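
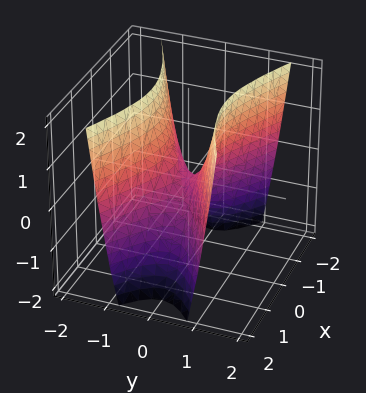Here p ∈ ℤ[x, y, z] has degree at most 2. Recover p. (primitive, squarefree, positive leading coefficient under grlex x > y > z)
x^2 - 3*y^2 + z

1. Degree: a hyperbolic paraboloid; a quadric, so deg p = 2.
2. Symmetries: it's symmetric under y → −y, forcing even powers of y; the x ↦ −x reflection is a symmetry, so x appears only in even powers.
3. Observable constraints: one x-axis crossing is at x = 0; it meets the y-axis at y = 0 (among the integer gridlines); it meets the z-axis at z = 0 (among the integer gridlines).
4. The integer polynomial consistent with all of this is the stated p.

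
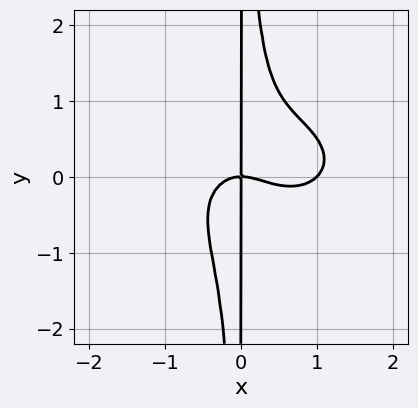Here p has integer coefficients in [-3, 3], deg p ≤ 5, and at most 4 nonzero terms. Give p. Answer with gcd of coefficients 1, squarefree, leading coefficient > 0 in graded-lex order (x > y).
(a) deg p = 4.
(b) Checking where it meets the axes: every point of the y-axis in the box is on the curve; among the integer gridlines, it crosses the x-axis at x ∈ {0, 1}.
(c) Together with the visible shape, these determine p as stated.

x^4 + 2*x^2*y^2 - x^3 - x*y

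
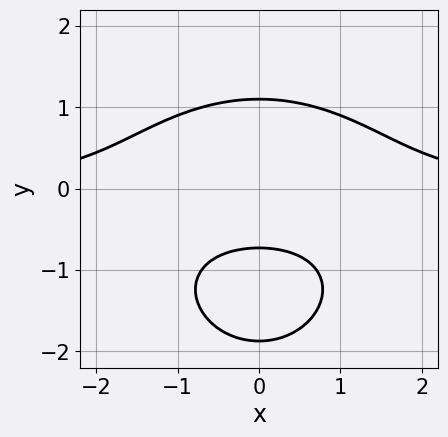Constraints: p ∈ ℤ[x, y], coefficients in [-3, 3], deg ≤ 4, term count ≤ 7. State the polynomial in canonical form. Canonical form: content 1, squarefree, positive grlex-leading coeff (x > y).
2*x^2*y + 2*y^3 + 3*y^2 - 3*y - 3

The degree is 3 — no degree-2 curve has this shape.
Symmetries: the x ↦ −x reflection is a symmetry, so x appears only in even powers.
Checking where it meets the axes: it misses every integer gridline on the x-axis.
These observations pin down the coefficients.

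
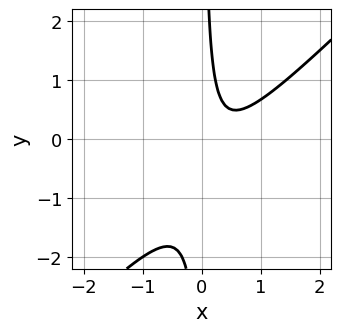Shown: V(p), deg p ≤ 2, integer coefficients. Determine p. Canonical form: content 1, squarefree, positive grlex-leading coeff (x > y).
3*x^2 - 3*x*y - 2*x + 1

(a) Degree: a generic line meets the curve in up to 2 points, so deg p = 2.
(b) Checking where it meets the axes: no y-intercept at any integer in the box; it misses every integer gridline on the x-axis.
(c) Assembling these constraints gives the stated polynomial.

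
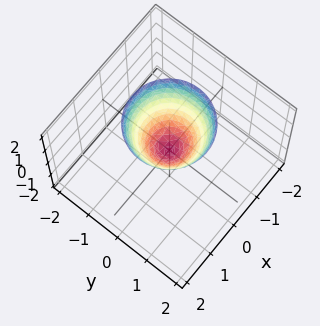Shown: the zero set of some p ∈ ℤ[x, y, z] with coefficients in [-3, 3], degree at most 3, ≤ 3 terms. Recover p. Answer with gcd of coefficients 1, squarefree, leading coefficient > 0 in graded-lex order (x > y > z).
3*x^2 + 3*y^2 - 2*z

First, the degree is 2 — a paraboloid; a quadric.
Then, symmetry: the z-axis is an axis of rotation, so x and y enter only as x² + y².
Then, from the axis intercepts and sections: a circular section at z = 2 has radius between 1 and 2; it crosses the x-axis at the gridline x = 0; it crosses the y-axis at the gridline y = 0.
Finally, assembling these constraints gives the stated polynomial.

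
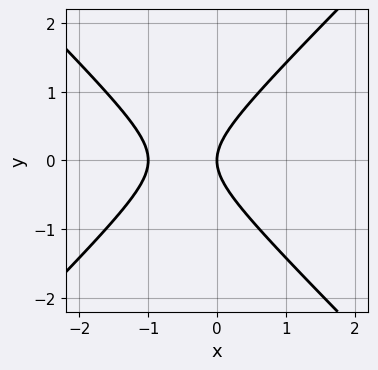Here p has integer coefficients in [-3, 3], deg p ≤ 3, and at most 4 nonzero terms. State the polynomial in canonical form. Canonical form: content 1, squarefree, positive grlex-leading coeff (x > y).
First, the degree is 2 — the shape is more complex than any degree-1 curve.
Next, symmetries: the y ↦ −y reflection is a symmetry, so y appears only in even powers.
Next, from the axis intercepts and sections: one y-axis crossing is at y = 0; among the integer gridlines, it crosses the x-axis at x ∈ {-1, 0}.
Finally, matching integer coefficients to the picture gives p.

x^2 - y^2 + x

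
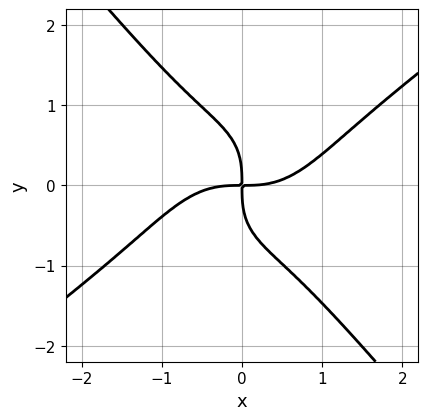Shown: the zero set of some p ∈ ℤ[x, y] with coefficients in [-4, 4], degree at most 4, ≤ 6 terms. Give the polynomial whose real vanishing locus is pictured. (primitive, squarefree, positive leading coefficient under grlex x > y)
(a) The degree is 4 — a generic line meets the curve in up to 4 points.
(b) Reading off the gridlines: one y-axis crossing is at y = 0; it crosses the x-axis at the gridline x = 0.
(c) Fitting integer coefficients to these (and the overall shape) gives p.

2*x^4 - 2*x^3*y - 2*y^4 - 3*x*y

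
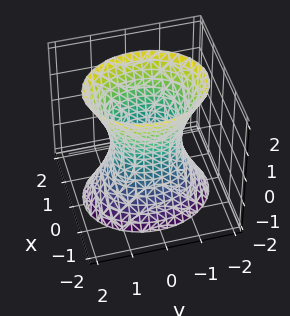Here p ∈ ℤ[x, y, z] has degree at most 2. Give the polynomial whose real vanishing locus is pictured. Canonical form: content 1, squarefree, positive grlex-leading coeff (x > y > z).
1. Degree: an hourglass — one-sheet hyperboloid; a quadric, so deg p = 2.
2. Symmetries: the z ↦ −z reflection is a symmetry, so z appears only in even powers; it's symmetric under x → −x, forcing even powers of x; mirror symmetry y ↦ −y ⇒ only even powers of y.
3. Observable constraints: no z-intercept at any integer in the box; among the integer gridlines, it crosses the y-axis at y ∈ {-1, 1}.
4. Solving for integer coefficients yields p as stated.

3*x^2 + 2*y^2 - z^2 - 2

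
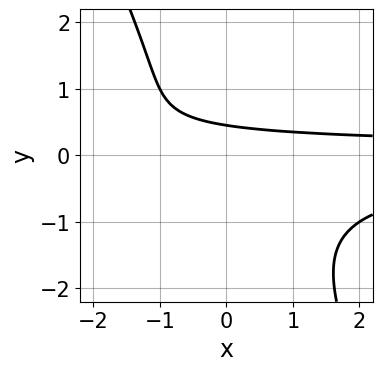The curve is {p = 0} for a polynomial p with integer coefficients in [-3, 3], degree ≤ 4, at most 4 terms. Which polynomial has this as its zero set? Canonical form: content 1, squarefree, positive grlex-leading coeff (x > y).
2*x*y^2 + y^3 + 2*y - 1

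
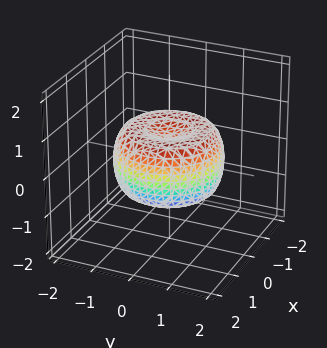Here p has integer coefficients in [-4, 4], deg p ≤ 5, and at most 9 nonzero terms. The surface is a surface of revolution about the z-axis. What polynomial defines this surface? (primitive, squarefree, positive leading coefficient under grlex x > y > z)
The degree is 4 — the shape is more complex than any degree-3 surface.
Symmetries: rotational symmetry about the z-axis ⇒ p depends on x, y only through x² + y².
Reading off the gridlines: a circular section at z = 0 has radius between 1 and 2.
Assembling these constraints gives the stated polynomial.

2*x^4 + 4*x^2*y^2 + 2*y^4 - 3*x^2 - 3*y^2 + 3*z^2 - 1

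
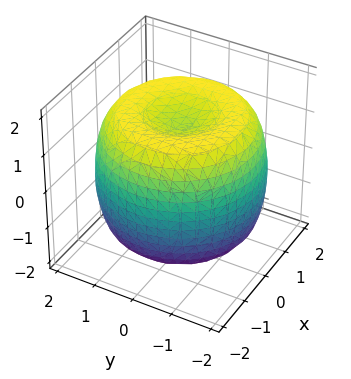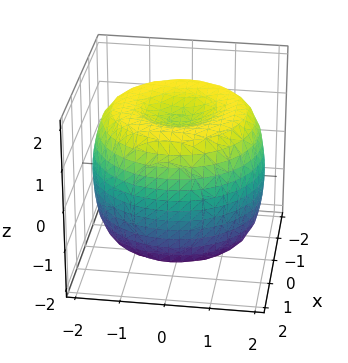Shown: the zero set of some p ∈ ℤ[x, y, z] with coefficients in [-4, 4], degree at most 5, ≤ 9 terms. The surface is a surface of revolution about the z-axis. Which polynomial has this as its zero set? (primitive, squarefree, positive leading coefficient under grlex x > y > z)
x^4 + 2*x^2*y^2 + y^4 - 3*x^2 - 3*y^2 + 2*z^2 - 3

First, deg p = 4.
Then, symmetries: rotational symmetry about the z-axis ⇒ p depends on x, y only through x² + y².
Next, observable constraints: a circular section at z = -1 has radius between 1 and 2.
Finally, putting this together gives p.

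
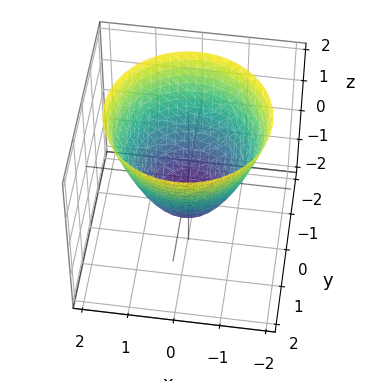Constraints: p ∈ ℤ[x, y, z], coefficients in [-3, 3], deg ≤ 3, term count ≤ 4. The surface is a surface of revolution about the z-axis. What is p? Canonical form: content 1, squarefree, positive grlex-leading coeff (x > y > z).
1. Degree: the shape is more complex than any degree-1 surface, so deg p = 2.
2. Symmetries: rotational symmetry about the z-axis ⇒ p depends on x, y only through x² + y².
3. Observable constraints: among the integer gridlines, it crosses the y-axis at y ∈ {-1, 1}; the x-axis gridline crossings are at x ∈ {-1, 1}; it meets the z-axis at z = -1 (among the integer gridlines).
4. These observations pin down the coefficients.

x^2 + y^2 - z - 1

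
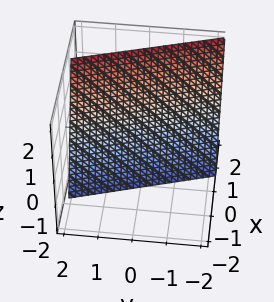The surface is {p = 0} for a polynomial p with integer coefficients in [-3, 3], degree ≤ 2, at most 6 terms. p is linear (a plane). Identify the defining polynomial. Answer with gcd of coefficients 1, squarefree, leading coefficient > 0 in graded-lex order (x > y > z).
First, deg p = 1. The surface is flat (a plane).
Next, from the visible intercepts: one z-axis crossing is at z = -2; it crosses the y-axis at the gridline y = 2.
Finally, assembling these constraints gives the stated polynomial.

3*x + y - z - 2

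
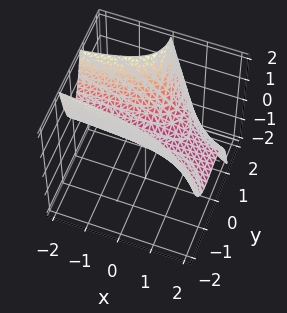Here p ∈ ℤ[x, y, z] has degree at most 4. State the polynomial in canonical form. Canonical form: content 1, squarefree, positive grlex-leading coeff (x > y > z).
2*x*y^2 + y^3 - 3*y^2 + 2*z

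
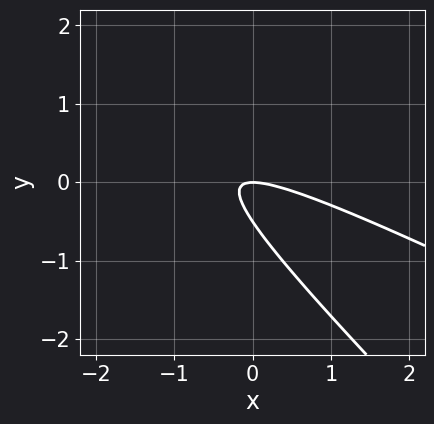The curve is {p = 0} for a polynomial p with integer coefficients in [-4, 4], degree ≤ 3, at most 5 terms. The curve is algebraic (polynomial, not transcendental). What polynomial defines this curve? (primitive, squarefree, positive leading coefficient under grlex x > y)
1. Degree: a generic line meets the curve in up to 2 points, so deg p = 2.
2. From the visible intercepts: it meets the x-axis at x = 0 (among the integer gridlines); it meets the y-axis at y = 0 (among the integer gridlines).
3. Solving for integer coefficients yields p as stated.

x^2 + 3*x*y + 2*y^2 + y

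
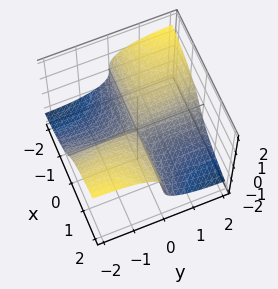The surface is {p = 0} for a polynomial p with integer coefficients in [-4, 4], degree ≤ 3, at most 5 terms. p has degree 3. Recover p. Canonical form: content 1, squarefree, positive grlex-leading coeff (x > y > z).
(a) The degree is 3 — no degree-2 surface has this shape.
(b) From the visible intercepts: every point of the y-axis in the box is on the surface; it meets the z-axis at z = 0 (among the integer gridlines).
(c) Fitting integer coefficients to these (and the overall shape) gives p. Check: (-2, 0, 0) on the x-axis lies on the surface, and p(-2, 0, 0) = 0. ✓

y^2*z + 3*z^3 + 3*x*y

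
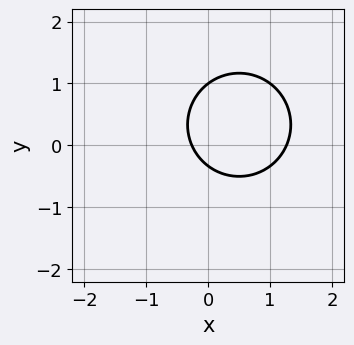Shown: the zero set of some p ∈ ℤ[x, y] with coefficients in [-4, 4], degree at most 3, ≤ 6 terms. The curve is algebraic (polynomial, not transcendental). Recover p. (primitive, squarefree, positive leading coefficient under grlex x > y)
First, the degree is 2 — a generic line meets the curve in up to 2 points.
Then, against the integer gridlines: it meets the y-axis at y = 1 (among the integer gridlines).
Finally, putting this together gives p.

3*x^2 + 3*y^2 - 3*x - 2*y - 1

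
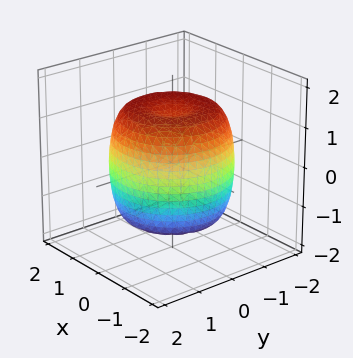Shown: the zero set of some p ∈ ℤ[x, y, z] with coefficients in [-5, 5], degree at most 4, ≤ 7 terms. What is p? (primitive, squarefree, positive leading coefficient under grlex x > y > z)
2*x^4 + 4*x^2*y^2 + 2*y^4 - 3*x^2 - 3*y^2 + 2*z^2 - 3

Degree: a generic line meets the surface in up to 4 points, so deg p = 4.
Symmetries: every cross-section ⟂ z is a circle, so x, y appear only via x² + y².
From the visible intercepts: a circular section at z = -1 has radius between 1 and 2.
Putting this together gives p.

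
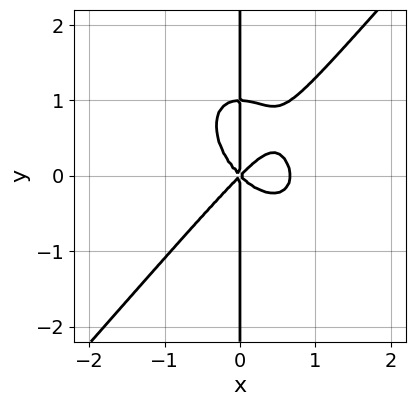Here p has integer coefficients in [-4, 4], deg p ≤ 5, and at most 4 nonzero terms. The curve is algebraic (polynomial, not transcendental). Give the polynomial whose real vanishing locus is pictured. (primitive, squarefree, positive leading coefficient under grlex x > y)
1. deg p = 4. The shape is more complex than any degree-3 curve.
2. From the axis intercepts and sections: it meets the x-axis at x = 0 (among the integer gridlines); the visible y-axis segment lies entirely on the curve.
3. Together with the visible shape, these determine p as stated.

3*x^4 - 2*x*y^3 - 2*x^3 + 2*x*y^2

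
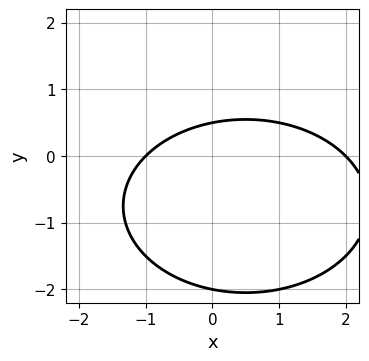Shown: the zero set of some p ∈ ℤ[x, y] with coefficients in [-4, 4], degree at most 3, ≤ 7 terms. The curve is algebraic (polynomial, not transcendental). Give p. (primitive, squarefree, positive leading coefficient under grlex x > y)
x^2 + 2*y^2 - x + 3*y - 2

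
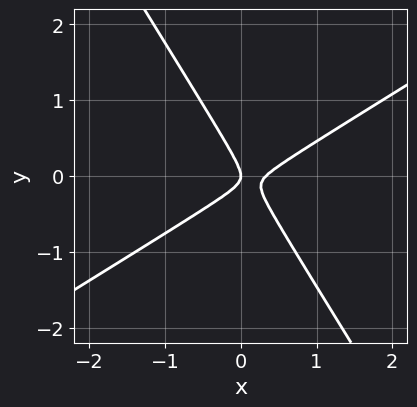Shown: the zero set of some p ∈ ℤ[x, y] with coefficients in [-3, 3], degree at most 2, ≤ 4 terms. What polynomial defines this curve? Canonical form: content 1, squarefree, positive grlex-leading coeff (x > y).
deg p = 2. No degree-1 curve has this shape.
Reading off the gridlines: it meets the y-axis at y = 0 (among the integer gridlines); it crosses the x-axis at the gridline x = 0.
Putting this together gives p.

3*x^2 - 3*x*y - 3*y^2 - x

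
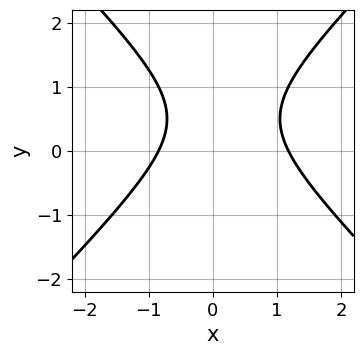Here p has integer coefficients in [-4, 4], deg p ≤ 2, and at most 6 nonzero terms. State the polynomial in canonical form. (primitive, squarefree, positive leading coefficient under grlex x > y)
First, the degree is 2 — a generic line meets the curve in up to 2 points.
Then, from the visible intercepts: it misses every integer gridline on the y-axis.
Finally, fitting integer coefficients to these (and the overall shape) gives p.

3*x^2 - 3*y^2 - x + 3*y - 3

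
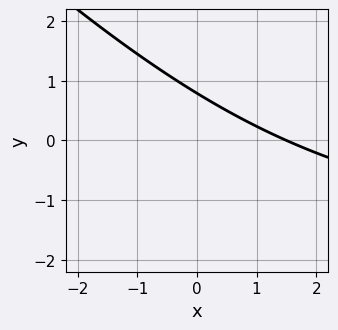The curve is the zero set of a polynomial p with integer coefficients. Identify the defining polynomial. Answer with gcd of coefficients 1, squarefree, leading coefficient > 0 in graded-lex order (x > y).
1. deg p = 2.
2. Matching integer coefficients to the picture gives p.

x*y + y^2 + 2*x + 3*y - 3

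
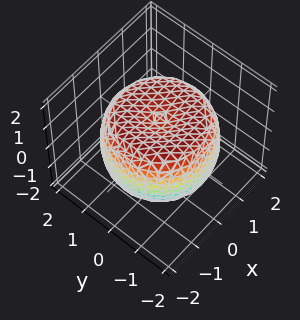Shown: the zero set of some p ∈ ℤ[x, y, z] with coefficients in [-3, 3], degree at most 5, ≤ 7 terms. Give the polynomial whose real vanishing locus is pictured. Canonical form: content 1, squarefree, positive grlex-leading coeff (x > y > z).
x^4 + 2*x^2*y^2 + y^4 - 2*x^2 - 2*y^2 + 2*z^2 - 2

(a) deg p = 4. A generic line meets the surface in up to 4 points.
(b) By symmetry, every cross-section ⟂ z is a circle, so x, y appear only via x² + y².
(c) Against the integer gridlines: among the integer gridlines, it crosses the z-axis at z ∈ {-1, 1}; a circular section at z = 0 has radius between 1 and 2.
(d) Solving for integer coefficients yields p as stated.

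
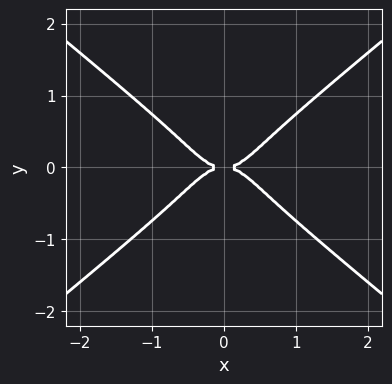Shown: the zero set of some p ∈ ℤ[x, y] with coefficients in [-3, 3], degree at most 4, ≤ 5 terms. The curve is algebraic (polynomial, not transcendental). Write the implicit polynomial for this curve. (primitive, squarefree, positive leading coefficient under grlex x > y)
Degree: a generic line meets the curve in up to 4 points, so deg p = 4.
Symmetries: mirror symmetry y ↦ −y ⇒ only even powers of y; the x ↦ −x reflection is a symmetry, so x appears only in even powers.
Against the integer gridlines: it crosses the y-axis at the gridline y = 0; it meets the x-axis at x = 0 (among the integer gridlines).
The integer polynomial consistent with all of this is the stated p.

2*x^4 - x^2*y^2 - 3*y^4 - y^2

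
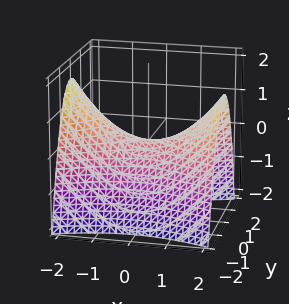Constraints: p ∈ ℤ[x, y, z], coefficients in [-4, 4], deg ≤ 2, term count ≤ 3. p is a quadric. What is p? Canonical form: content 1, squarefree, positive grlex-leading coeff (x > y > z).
1. The degree is 2 — a saddle surface; a quadric.
2. Symmetries: it's symmetric under y → −y, forcing even powers of y; mirror symmetry x ↦ −x ⇒ only even powers of x.
3. Checking where it meets the axes: it crosses the y-axis at the gridline y = 0; it crosses the z-axis at the gridline z = 0; one x-axis crossing is at x = 0.
4. Matching integer coefficients to the picture gives p.

x^2 - 3*y^2 - 3*z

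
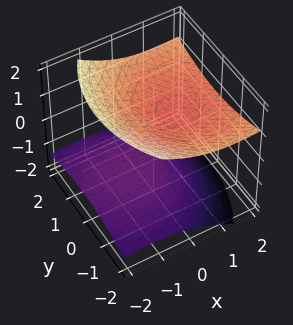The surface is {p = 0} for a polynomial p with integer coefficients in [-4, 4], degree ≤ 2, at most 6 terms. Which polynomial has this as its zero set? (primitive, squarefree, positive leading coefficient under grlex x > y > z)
x^2 - 2*x*z + y^2 - 3*z^2 + 2

First, I count 2 distinct pieces.
Next, the degree is 2 — a generic line meets the surface in up to 2 points.
Next, against the integer gridlines: the surface avoids every integer y-axis point in the box; it misses every integer gridline on the x-axis.
Finally, solving for integer coefficients yields p as stated.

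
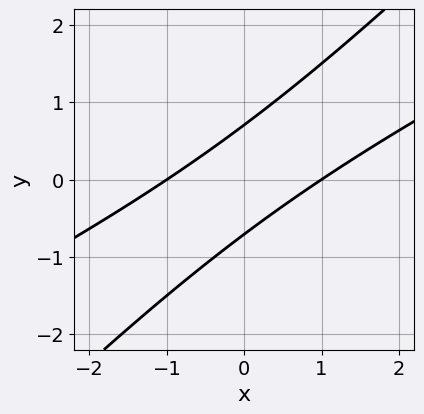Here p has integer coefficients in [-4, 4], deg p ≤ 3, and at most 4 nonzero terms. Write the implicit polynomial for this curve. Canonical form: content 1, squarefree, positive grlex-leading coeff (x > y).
x^2 - 3*x*y + 2*y^2 - 1

1. deg p = 2. The shape is more complex than any degree-1 curve.
2. From the visible intercepts: the x-axis gridline crossings are at x ∈ {-1, 1}.
3. These observations pin down the coefficients.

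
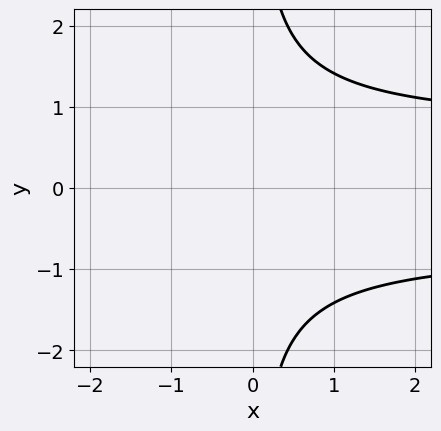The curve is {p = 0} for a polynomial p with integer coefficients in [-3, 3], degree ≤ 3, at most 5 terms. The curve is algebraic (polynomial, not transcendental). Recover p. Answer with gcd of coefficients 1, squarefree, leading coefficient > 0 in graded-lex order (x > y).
1. Degree: no degree-2 curve has this shape, so deg p = 3.
2. Symmetries: the y ↦ −y reflection is a symmetry, so y appears only in even powers.
3. Against the integer gridlines: no y-intercept at any integer in the box; the curve avoids every integer x-axis point in the box.
4. Putting this together gives p.

2*x*y^2 - x - 3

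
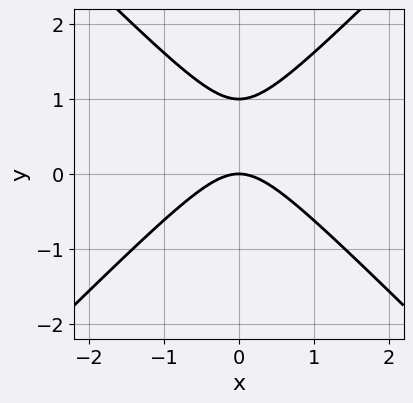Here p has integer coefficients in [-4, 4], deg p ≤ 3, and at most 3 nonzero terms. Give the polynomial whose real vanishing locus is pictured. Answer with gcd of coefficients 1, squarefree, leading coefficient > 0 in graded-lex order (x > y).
1. Degree: the shape is more complex than any degree-1 curve, so deg p = 2.
2. Symmetries: the x ↦ −x reflection is a symmetry, so x appears only in even powers.
3. From the axis intercepts and sections: it crosses the x-axis at the gridline x = 0; the y-axis gridline crossings are at y ∈ {0, 1}.
4. Solving for integer coefficients yields p as stated.

x^2 - y^2 + y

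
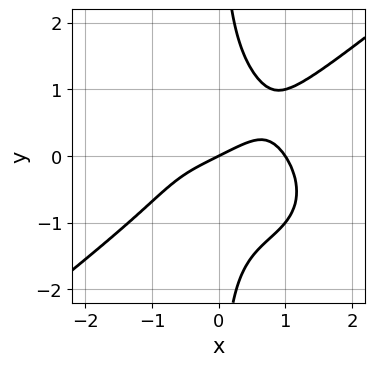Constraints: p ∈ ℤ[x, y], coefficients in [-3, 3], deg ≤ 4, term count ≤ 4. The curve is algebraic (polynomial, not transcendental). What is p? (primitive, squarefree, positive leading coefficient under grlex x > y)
First, the degree is 4 — the shape is more complex than any degree-3 curve.
Then, checking where it meets the axes: among the integer gridlines, it crosses the x-axis at x ∈ {0, 1}; it crosses the y-axis at the gridline y = 0.
Finally, putting this together gives p.

x^4 - 2*x*y^3 - x + 2*y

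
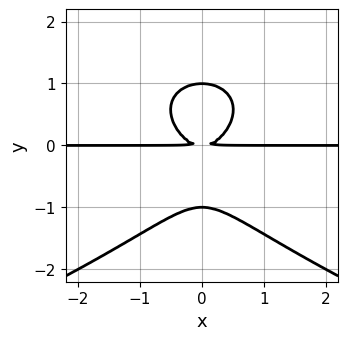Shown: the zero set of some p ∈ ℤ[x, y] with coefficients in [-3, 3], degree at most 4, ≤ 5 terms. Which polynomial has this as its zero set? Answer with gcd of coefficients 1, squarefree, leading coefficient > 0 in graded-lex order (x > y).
(a) Degree: a generic line meets the curve in up to 4 points, so deg p = 4.
(b) Symmetries: mirror symmetry x ↦ −x ⇒ only even powers of x.
(c) From the axis intercepts and sections: every point of the x-axis in the box is on the curve; among the integer gridlines, it crosses the y-axis at y ∈ {-1, 1}.
(d) The integer polynomial consistent with all of this is the stated p.

2*y^4 + 3*x^2*y - 2*y^2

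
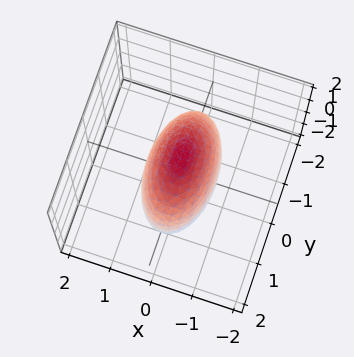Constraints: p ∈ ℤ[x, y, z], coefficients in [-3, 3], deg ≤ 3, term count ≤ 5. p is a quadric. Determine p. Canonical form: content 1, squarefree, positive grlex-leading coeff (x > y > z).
3*x^2 + y^2 + z^2 - 2

(a) Degree: a closed, bounded, convex surface; a quadric, so deg p = 2.
(b) Symmetries: the y ↦ −y reflection is a symmetry, so y appears only in even powers; it's symmetric under x → −x, forcing even powers of x; the z ↦ −z reflection is a symmetry, so z appears only in even powers.
(c) Together with the visible shape, these determine p as stated.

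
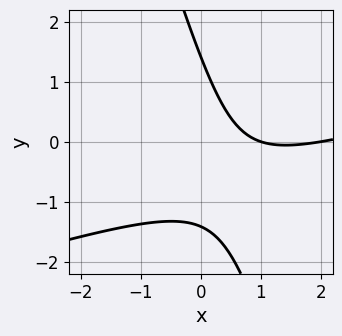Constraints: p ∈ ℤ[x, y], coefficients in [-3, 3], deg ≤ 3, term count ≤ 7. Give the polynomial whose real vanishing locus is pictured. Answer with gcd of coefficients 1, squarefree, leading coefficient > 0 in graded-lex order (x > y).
First, degree: the shape is more complex than any degree-1 curve, so deg p = 2.
Then, against the integer gridlines: among the integer gridlines, it crosses the x-axis at x ∈ {1, 2}.
Finally, these observations pin down the coefficients.

x^2 - 3*x*y - y^2 - 3*x + 2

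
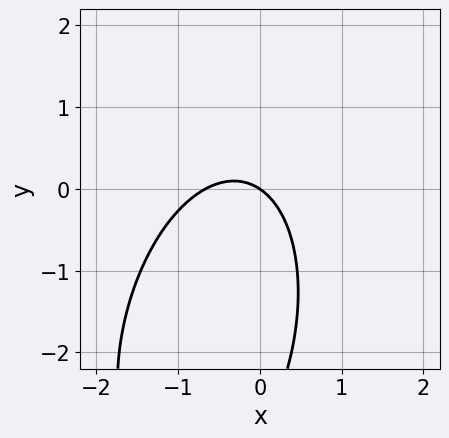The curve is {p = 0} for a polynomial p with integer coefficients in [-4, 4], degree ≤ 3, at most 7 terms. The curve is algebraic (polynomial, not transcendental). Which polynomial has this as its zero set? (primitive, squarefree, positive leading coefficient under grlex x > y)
3*x^2 - x*y + y^2 + 2*x + 3*y

1. The degree is 2 — the shape is more complex than any degree-1 curve.
2. Against the integer gridlines: it meets the y-axis at y = 0 (among the integer gridlines); it meets the x-axis at x = 0 (among the integer gridlines).
3. Matching integer coefficients to the picture gives p.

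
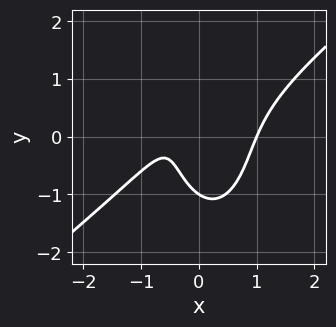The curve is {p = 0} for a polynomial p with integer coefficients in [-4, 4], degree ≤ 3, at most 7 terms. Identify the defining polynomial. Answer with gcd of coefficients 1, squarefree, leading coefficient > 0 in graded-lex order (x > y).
(a) The degree is 3 — the shape is more complex than any degree-2 curve.
(b) Checking where it meets the axes: it meets the x-axis at x = 1 (among the integer gridlines); it crosses the y-axis at the gridline y = -1.
(c) Fitting integer coefficients to these (and the overall shape) gives p.

3*x^3 - 3*x^2*y - y^3 - 2*x - 1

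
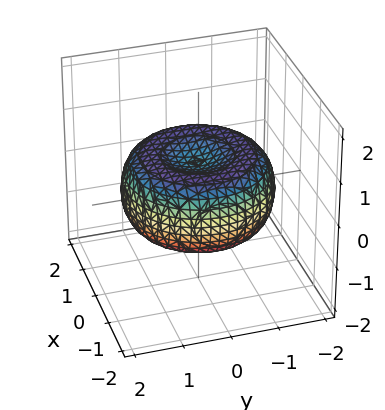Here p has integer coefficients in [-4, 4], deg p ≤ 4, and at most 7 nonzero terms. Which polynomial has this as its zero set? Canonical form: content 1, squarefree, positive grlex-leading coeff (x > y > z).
x^4 + 2*x^2*y^2 + y^4 - 2*x^2 - 2*y^2 + 3*z^2 - 1

First, deg p = 4. The shape is more complex than any degree-3 surface.
Next, symmetries: every cross-section ⟂ z is a circle, so x, y appear only via x² + y².
Next, observable constraints: a circular section at z = 0 has radius between 1 and 2.
Finally, solving for integer coefficients yields p as stated.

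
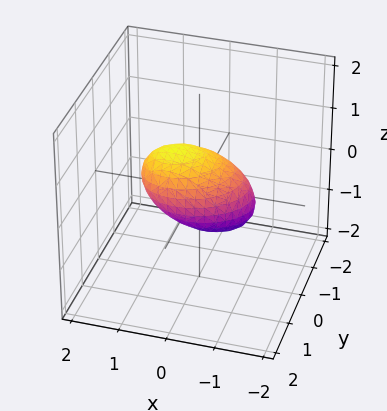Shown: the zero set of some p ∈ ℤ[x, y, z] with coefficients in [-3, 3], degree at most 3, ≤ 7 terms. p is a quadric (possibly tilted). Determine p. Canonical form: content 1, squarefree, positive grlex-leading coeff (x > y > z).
2*x^2 - x*y - 2*x*z + 3*y^2 + 3*z^2 - 2

1. Degree: no degree-1 surface has this shape, so deg p = 2.
2. From the visible intercepts: the x-axis gridline crossings are at x ∈ {-1, 1}.
3. Together with the visible shape, these determine p as stated.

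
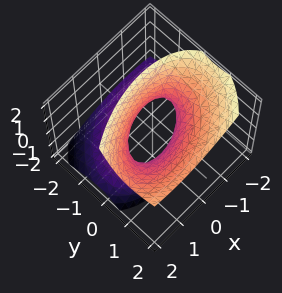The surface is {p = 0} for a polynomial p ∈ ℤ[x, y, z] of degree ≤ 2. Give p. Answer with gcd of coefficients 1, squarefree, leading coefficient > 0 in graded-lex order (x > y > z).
1. The degree is 2 — the shape is more complex than any degree-1 surface.
2. Checking where it meets the axes: among the integer gridlines, it crosses the x-axis at x ∈ {-1, 1}; no z-intercept at any integer in the box.
3. The integer polynomial consistent with all of this is the stated p.

x^2 - x*y + 2*y^2 - 2*y*z - z^2 - 1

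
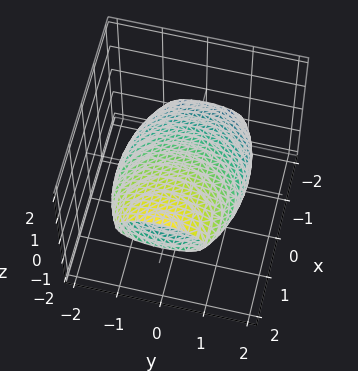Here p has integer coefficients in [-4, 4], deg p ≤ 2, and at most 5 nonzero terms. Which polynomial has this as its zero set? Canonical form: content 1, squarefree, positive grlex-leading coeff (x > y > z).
x^2 - 3*x*z + y^2 + 3*z^2 - 2

(a) deg p = 2.
(b) The integer polynomial consistent with all of this is the stated p.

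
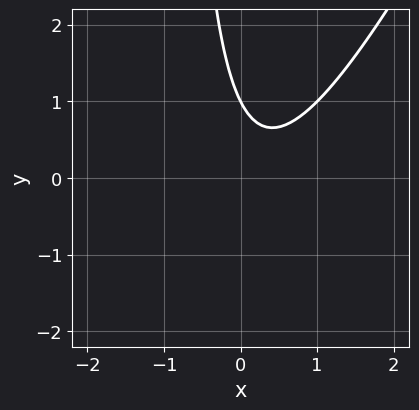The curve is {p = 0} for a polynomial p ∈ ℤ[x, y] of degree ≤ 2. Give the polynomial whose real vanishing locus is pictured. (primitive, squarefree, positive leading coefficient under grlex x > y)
2*x^2 - x*y - x - y + 1

1. Degree: a generic line meets the curve in up to 2 points, so deg p = 2.
2. Reading off the gridlines: the curve avoids every integer x-axis point in the box; it crosses the y-axis at the gridline y = 1.
3. Assembling these constraints gives the stated polynomial.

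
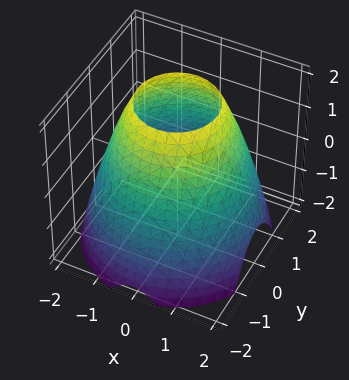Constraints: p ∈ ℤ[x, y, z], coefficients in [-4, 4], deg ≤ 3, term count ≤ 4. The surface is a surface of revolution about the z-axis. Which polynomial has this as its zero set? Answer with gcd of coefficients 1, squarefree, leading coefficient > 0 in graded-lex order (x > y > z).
x^2 + y^2 + z - 3

Degree: a generic line meets the surface in up to 2 points, so deg p = 2.
By symmetry, the surface is invariant under rotation about z: p = q(x² + y², z).
From the axis intercepts and sections: no z-intercept at any integer in the box; a circular section at z = 0 has radius between 1 and 2.
Fitting integer coefficients to these (and the overall shape) gives p.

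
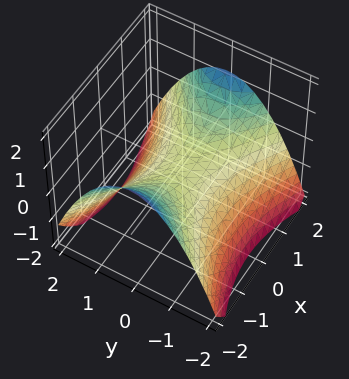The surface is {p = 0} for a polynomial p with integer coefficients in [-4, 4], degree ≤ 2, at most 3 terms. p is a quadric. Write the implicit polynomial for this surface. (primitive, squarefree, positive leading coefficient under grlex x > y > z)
First, the degree is 2 — a saddle surface; a quadric.
Then, symmetries: it's symmetric under y → −y, forcing even powers of y; the x ↦ −x reflection is a symmetry, so x appears only in even powers.
Next, from the visible intercepts: it meets the x-axis at x = 0 (among the integer gridlines); one y-axis crossing is at y = 0; one z-axis crossing is at z = 0.
Finally, the integer polynomial consistent with all of this is the stated p.

x^2 - 2*y^2 - 3*z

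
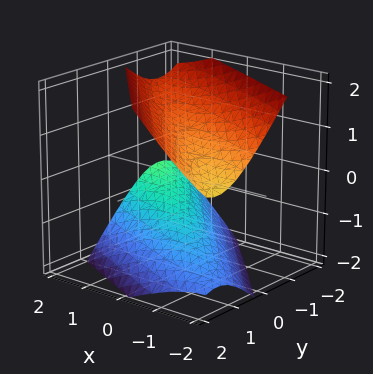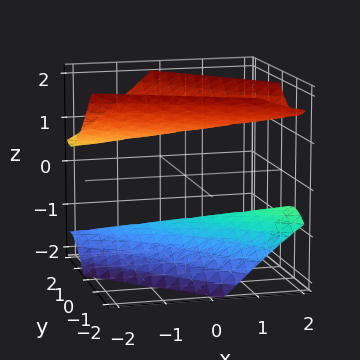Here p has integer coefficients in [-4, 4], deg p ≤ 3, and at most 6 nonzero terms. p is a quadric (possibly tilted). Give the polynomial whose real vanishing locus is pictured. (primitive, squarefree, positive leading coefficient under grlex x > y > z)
The picture has 2 separate pieces.
The degree is 2 — no degree-1 surface has this shape.
Against the integer gridlines: among the integer gridlines, it crosses the z-axis at z ∈ {-1, 1}; it misses every integer gridline on the y-axis.
Assembling these constraints gives the stated polynomial.

x^2 + 3*x*y + x*z + 2*y^2 - 2*z^2 + 2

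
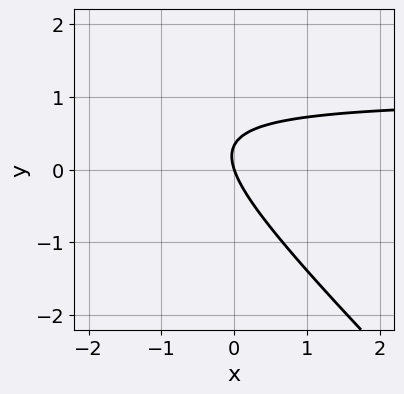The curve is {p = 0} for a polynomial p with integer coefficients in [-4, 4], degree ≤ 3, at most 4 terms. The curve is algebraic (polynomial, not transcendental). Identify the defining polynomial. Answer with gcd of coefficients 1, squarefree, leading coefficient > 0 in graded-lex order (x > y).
3*x*y + 3*y^2 - 3*x - y

(a) Degree: a generic line meets the curve in up to 2 points, so deg p = 2.
(b) Observable constraints: it meets the y-axis at y = 0 (among the integer gridlines); one x-axis crossing is at x = 0.
(c) Fitting integer coefficients to these (and the overall shape) gives p.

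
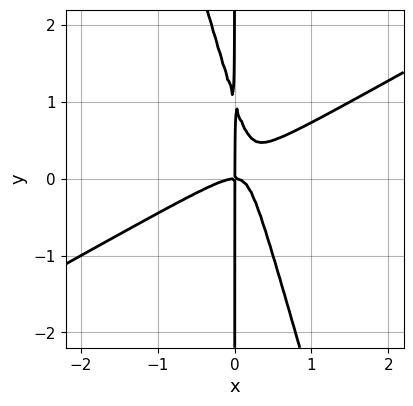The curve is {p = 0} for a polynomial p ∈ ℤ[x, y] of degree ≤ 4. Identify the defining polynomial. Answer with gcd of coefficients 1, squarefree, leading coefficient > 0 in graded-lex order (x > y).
1. The degree is 3 — the shape is more complex than any degree-2 curve.
2. Observable constraints: one x-axis crossing is at x = 0; the visible y-axis segment lies entirely on the curve.
3. Putting this together gives p.

2*x^3 - 3*x^2*y - x*y^2 + x*y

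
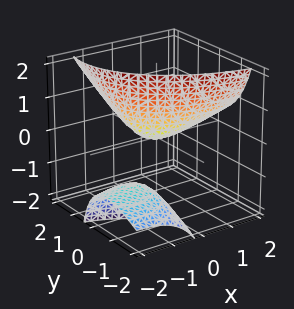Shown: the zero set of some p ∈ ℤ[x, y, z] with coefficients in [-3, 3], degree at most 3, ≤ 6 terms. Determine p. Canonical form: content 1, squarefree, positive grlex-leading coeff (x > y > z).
(a) I count 2 distinct pieces. They look like related sheets of one shape, so recover p as a whole.
(b) Degree: no degree-1 surface has this shape, so deg p = 2.
(c) From the visible intercepts: one y-axis crossing is at y = 0; it meets the x-axis at x = 0 (among the integer gridlines).
(d) Matching integer coefficients to the picture gives p.

x^2 - 3*x*z + 2*y^2 - 3*y*z - 3*z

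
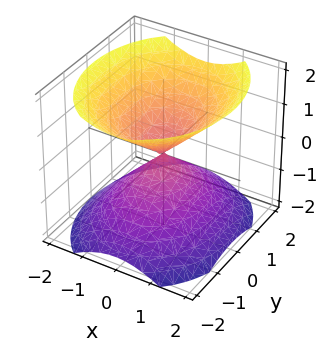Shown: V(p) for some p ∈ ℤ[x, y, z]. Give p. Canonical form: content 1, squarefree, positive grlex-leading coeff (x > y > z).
3*x^2 + 2*y^2 - 3*z^2

1. The picture has 2 separate pieces.
2. Degree: two nappes meeting at a single point; a quadric, so deg p = 2.
3. Symmetries: mirror symmetry y ↦ −y ⇒ only even powers of y; mirror symmetry z ↦ −z ⇒ only even powers of z; mirror symmetry x ↦ −x ⇒ only even powers of x.
4. Observable constraints: one y-axis crossing is at y = 0; one x-axis crossing is at x = 0; it crosses the z-axis at the gridline z = 0.
5. These observations pin down the coefficients.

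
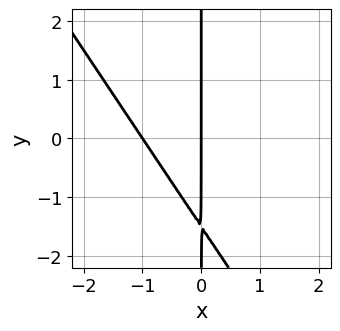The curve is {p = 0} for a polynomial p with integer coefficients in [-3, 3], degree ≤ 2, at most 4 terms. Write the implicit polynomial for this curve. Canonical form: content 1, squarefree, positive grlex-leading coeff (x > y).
3*x^2 + 2*x*y + 3*x

(a) deg p = 2.
(b) Reading off the gridlines: every point of the y-axis in the box is on the curve; the x-axis gridline crossings are at x ∈ {-1, 0}.
(c) Together with the visible shape, these determine p as stated.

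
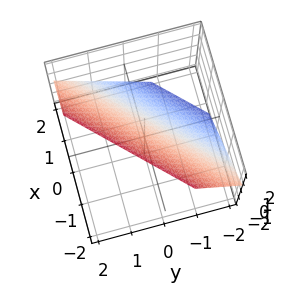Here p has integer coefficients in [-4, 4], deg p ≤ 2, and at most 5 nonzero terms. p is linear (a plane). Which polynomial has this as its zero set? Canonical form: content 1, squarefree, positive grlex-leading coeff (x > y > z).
3*x - 3*y + 3*z - 2

First, the degree is 1 — every cross-section is a straight line — this is a plane.
Finally, the integer polynomial consistent with all of this is the stated p.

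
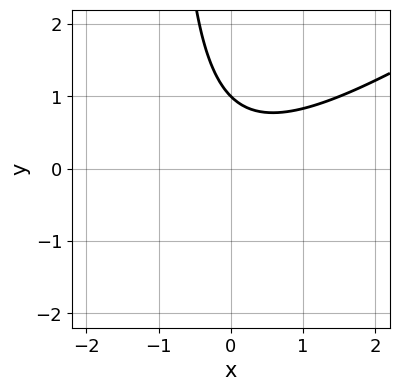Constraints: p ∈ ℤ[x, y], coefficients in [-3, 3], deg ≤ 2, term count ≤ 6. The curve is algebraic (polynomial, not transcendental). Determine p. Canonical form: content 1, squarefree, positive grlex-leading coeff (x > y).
1. deg p = 2. The shape is more complex than any degree-1 curve.
2. From the axis intercepts and sections: no x-intercept at any integer in the box; one y-axis crossing is at y = 1.
3. Assembling these constraints gives the stated polynomial.

2*x^2 - 3*x*y - 3*y + 3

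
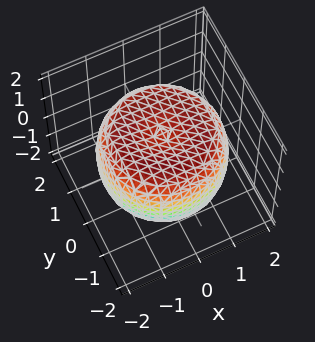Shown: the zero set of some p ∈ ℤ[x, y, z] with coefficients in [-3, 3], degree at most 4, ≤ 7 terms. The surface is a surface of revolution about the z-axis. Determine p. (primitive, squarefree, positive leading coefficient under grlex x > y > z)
First, deg p = 4. A generic line meets the surface in up to 4 points.
Next, symmetries: the surface is invariant under rotation about z: p = q(x² + y², z).
Then, against the integer gridlines: the z-axis gridline crossings are at z ∈ {-1, 1}; a circular section at z = 1 has radius between 1 and 2.
Finally, together with the visible shape, these determine p as stated.

x^4 + 2*x^2*y^2 + y^4 - 2*x^2 - 2*y^2 + 2*z^2 - 2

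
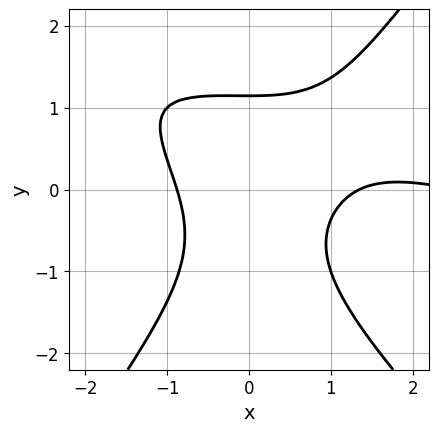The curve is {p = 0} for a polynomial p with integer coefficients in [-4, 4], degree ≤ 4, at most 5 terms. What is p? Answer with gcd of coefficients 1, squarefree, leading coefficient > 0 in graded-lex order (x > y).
deg p = 3.
The integer polynomial consistent with all of this is the stated p.

x^3 + 3*x^2*y - 2*y^3 - 3*x^2 + 3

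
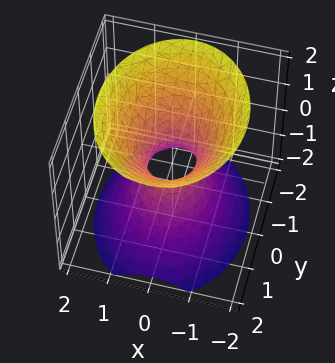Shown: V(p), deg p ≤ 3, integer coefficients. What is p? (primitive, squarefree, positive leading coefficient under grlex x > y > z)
3*x^2 + 2*y^2 - 2*z^2 - 1

(a) deg p = 2. One connected sheet with a waist; a quadric.
(b) Symmetries: mirror symmetry x ↦ −x ⇒ only even powers of x; the y ↦ −y reflection is a symmetry, so y appears only in even powers; the z ↦ −z reflection is a symmetry, so z appears only in even powers.
(c) Against the integer gridlines: no z-intercept at any integer in the box.
(d) Assembling these constraints gives the stated polynomial.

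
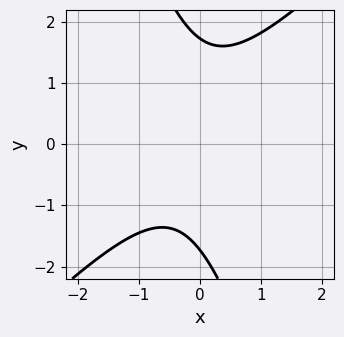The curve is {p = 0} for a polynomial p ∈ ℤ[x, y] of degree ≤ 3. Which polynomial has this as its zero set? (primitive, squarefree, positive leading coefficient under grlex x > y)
3*x^2 - 2*x*y - y^2 + x + 3

First, degree: no degree-1 curve has this shape, so deg p = 2.
Next, checking where it meets the axes: it misses every integer gridline on the x-axis.
Finally, together with the visible shape, these determine p as stated.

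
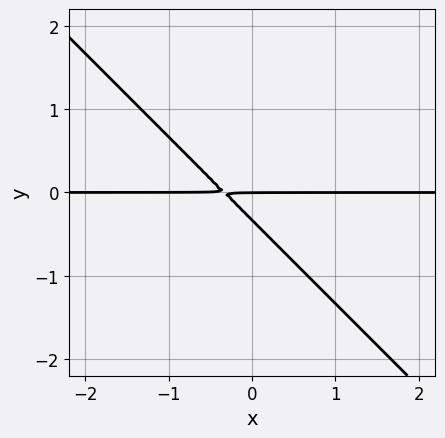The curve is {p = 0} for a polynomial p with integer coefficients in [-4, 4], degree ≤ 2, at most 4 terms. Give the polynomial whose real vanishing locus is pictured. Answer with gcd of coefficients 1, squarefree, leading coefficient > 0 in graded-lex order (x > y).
3*x*y + 3*y^2 + y

Degree: the shape is more complex than any degree-1 curve, so deg p = 2.
Reading off the gridlines: one y-axis crossing is at y = 0; the visible x-axis segment lies entirely on the curve.
The integer polynomial consistent with all of this is the stated p.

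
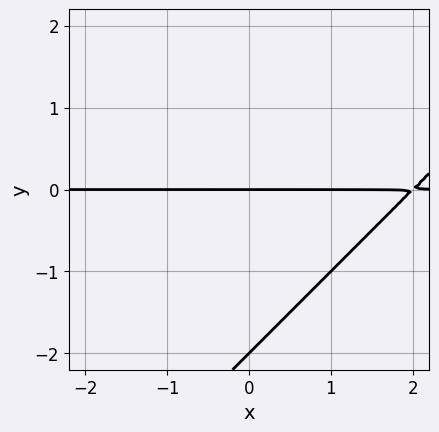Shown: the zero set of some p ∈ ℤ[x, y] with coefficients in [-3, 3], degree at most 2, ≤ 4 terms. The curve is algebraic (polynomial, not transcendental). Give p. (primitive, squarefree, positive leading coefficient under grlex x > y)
x*y - y^2 - 2*y

The degree is 2 — no degree-1 curve has this shape.
Observable constraints: among the integer gridlines, it crosses the y-axis at y ∈ {-2, 0}; the visible x-axis segment lies entirely on the curve.
These observations pin down the coefficients.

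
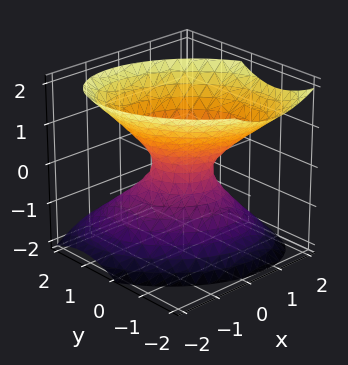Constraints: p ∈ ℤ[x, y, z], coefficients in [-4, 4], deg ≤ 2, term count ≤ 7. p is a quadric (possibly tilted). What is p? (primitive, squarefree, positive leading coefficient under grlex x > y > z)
3*x^2 + 2*x*y + 3*y^2 + y*z - 3*z^2 - 1

Degree: a generic line meets the surface in up to 2 points, so deg p = 2.
Against the integer gridlines: no z-intercept at any integer in the box.
Matching integer coefficients to the picture gives p.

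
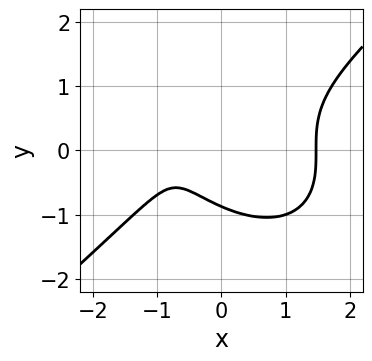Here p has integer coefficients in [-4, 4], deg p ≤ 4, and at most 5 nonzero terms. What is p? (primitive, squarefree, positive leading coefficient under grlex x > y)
2*x^3 - 3*y^3 - 3*x - 2

deg p = 3. A generic line meets the curve in up to 3 points.
Matching integer coefficients to the picture gives p.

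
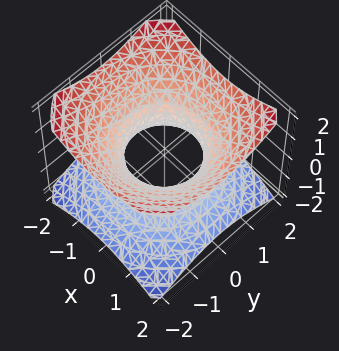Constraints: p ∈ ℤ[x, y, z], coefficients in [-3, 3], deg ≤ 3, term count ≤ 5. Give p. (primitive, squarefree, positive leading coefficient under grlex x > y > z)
2*x^2 + 2*y^2 - 3*z^2 - 2

The degree is 2 — no degree-1 surface has this shape.
Symmetries: the z-axis is an axis of rotation, so x and y enter only as x² + y².
Against the integer gridlines: a circular section at z = 1 has radius between 1 and 2; the y-axis gridline crossings are at y ∈ {-1, 1}; no z-intercept at any integer in the box.
Matching integer coefficients to the picture gives p. Check: (-1, 0, 0) on the x-axis lies on the surface, and p(-1, 0, 0) = 0. ✓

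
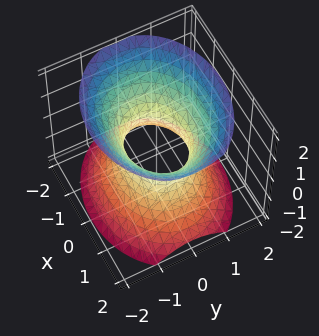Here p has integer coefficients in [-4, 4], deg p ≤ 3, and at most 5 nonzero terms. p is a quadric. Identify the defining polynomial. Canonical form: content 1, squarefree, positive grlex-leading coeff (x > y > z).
2*x^2 + 3*y^2 - 2*z^2 - 2

Degree: an hourglass — one-sheet hyperboloid; a quadric, so deg p = 2.
Symmetries: it's symmetric under x → −x, forcing even powers of x; the y ↦ −y reflection is a symmetry, so y appears only in even powers; mirror symmetry z ↦ −z ⇒ only even powers of z.
Observable constraints: the surface avoids every integer z-axis point in the box; among the integer gridlines, it crosses the x-axis at x ∈ {-1, 1}.
Putting this together gives p.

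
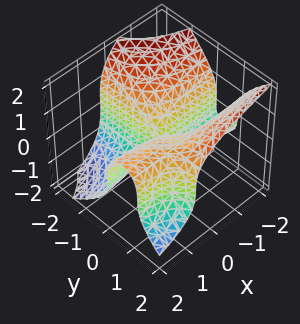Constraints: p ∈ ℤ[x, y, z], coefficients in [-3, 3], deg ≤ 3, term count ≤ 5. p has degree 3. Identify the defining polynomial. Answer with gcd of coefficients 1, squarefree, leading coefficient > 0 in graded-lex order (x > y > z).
3*x*y^2 + 2*z^3 - 3*x*y - y^2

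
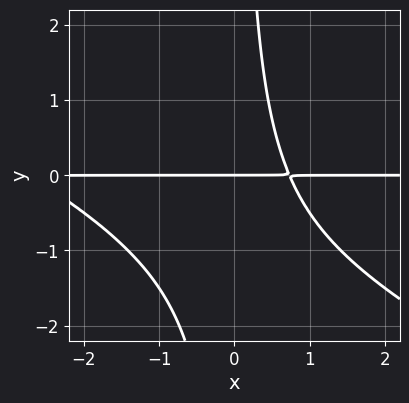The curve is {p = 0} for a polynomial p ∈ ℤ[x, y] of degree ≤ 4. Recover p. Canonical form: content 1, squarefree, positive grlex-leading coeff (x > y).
First, the degree is 3 — no degree-2 curve has this shape.
Next, from the axis intercepts and sections: it meets the y-axis at y = 0 (among the integer gridlines); the visible x-axis segment lies entirely on the curve.
Finally, matching integer coefficients to the picture gives p.

x^2*y + 2*x*y^2 + 2*x*y - 2*y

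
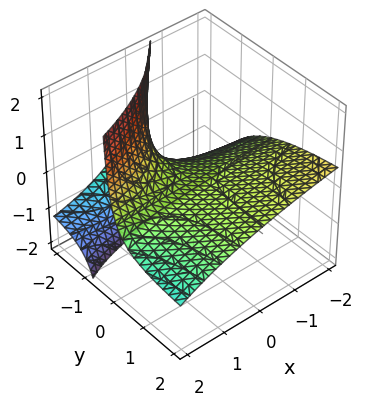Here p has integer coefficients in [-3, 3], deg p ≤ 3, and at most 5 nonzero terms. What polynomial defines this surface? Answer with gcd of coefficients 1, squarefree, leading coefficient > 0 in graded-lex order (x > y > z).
(a) Degree: a generic line meets the surface in up to 2 points, so deg p = 2.
(b) From the visible intercepts: the visible y-axis segment lies entirely on the surface; it crosses the z-axis at the gridline z = 0; every point of the x-axis in the box is on the surface.
(c) The integer polynomial consistent with all of this is the stated p.

x*y - x*z + 2*y*z + 3*z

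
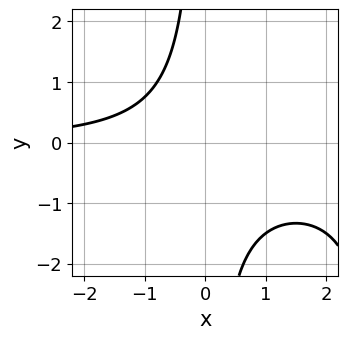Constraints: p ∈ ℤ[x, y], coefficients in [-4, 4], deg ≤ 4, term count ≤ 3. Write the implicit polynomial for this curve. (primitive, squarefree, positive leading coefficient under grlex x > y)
x^2*y - 3*x*y - 3

First, deg p = 3.
Then, against the integer gridlines: it misses every integer gridline on the y-axis; no x-intercept at any integer in the box.
Finally, solving for integer coefficients yields p as stated.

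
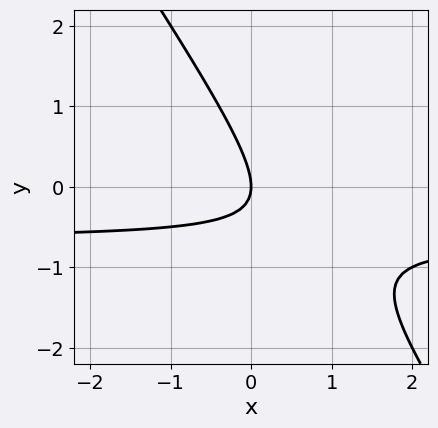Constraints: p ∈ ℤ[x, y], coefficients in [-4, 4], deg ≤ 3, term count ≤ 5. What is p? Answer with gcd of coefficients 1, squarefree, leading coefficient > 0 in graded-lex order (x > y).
(a) Degree: no degree-1 curve has this shape, so deg p = 2.
(b) Reading off the gridlines: it meets the x-axis at x = 0 (among the integer gridlines); it crosses the y-axis at the gridline y = 0.
(c) These observations pin down the coefficients.

3*x*y + 2*y^2 + 2*x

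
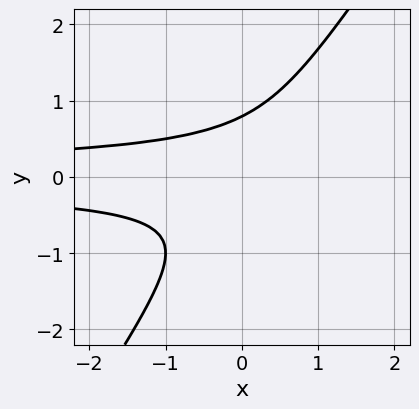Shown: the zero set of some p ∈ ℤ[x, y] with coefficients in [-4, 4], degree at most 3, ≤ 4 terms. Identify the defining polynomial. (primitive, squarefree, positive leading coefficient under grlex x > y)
3*x*y^2 - 2*y^3 + 1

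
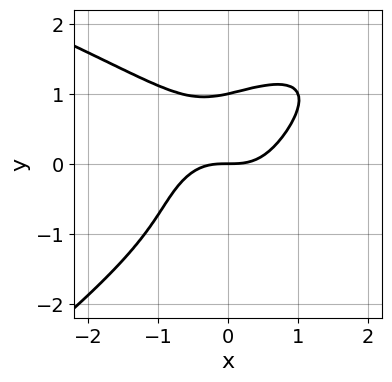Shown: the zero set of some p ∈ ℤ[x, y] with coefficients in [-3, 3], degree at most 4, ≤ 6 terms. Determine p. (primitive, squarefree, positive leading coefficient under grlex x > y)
2*x*y^3 - 3*y^4 - 3*x^3 + x^2*y + 3*y

deg p = 4. A generic line meets the curve in up to 4 points.
Checking where it meets the axes: it meets the x-axis at x = 0 (among the integer gridlines); the y-axis gridline crossings are at y ∈ {0, 1}.
These observations pin down the coefficients.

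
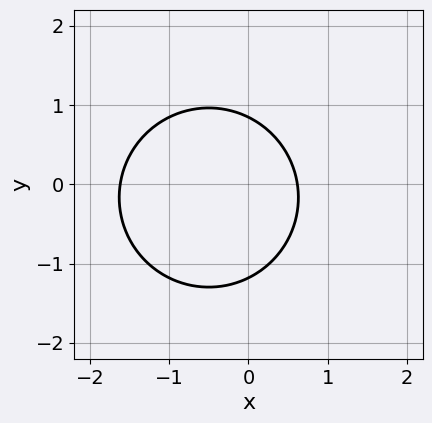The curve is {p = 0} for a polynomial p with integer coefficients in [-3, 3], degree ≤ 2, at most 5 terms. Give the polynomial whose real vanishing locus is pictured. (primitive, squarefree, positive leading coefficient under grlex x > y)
1. The degree is 2 — a generic line meets the curve in up to 2 points.
2. The integer polynomial consistent with all of this is the stated p.

3*x^2 + 3*y^2 + 3*x + y - 3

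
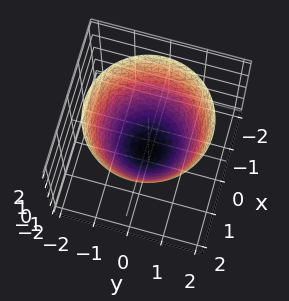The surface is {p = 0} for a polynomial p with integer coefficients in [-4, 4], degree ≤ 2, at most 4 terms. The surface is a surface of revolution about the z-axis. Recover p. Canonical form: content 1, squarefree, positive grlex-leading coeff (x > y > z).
x^2 + y^2 - z - 1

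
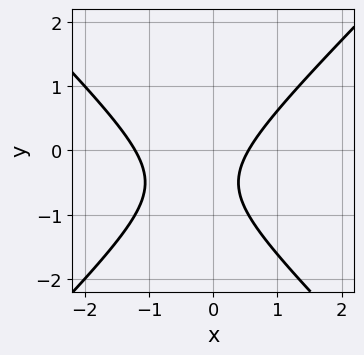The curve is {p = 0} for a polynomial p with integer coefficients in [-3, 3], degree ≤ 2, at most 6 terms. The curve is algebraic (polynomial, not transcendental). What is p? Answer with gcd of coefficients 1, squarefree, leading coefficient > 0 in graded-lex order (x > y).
3*x^2 - 3*y^2 + 2*x - 3*y - 2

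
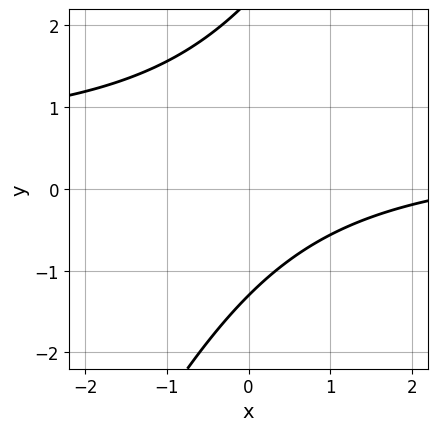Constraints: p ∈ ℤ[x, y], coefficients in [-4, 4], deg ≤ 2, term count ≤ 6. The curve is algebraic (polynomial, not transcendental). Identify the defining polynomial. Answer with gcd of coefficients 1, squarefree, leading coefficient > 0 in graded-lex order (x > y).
(a) deg p = 2. No degree-1 curve has this shape.
(b) From the visible intercepts: no x-intercept at any integer in the box.
(c) Solving for integer coefficients yields p as stated.

2*x*y - y^2 - x + y + 3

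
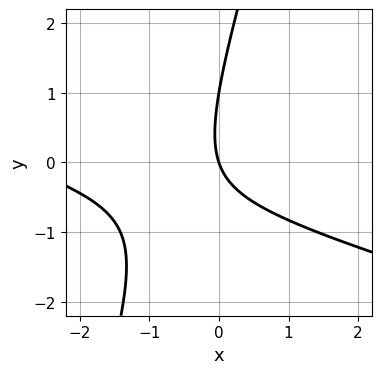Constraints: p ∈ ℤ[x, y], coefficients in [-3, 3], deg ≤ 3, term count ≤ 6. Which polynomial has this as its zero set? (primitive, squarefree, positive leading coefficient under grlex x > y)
(a) Degree: no degree-1 curve has this shape, so deg p = 2.
(b) From the axis intercepts and sections: the y-axis gridline crossings are at y ∈ {0, 1}; it crosses the x-axis at the gridline x = 0.
(c) These observations pin down the coefficients.

x^2 + 3*x*y - y^2 + 3*x + y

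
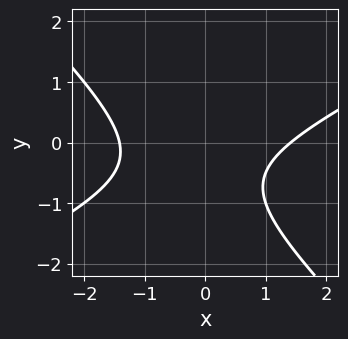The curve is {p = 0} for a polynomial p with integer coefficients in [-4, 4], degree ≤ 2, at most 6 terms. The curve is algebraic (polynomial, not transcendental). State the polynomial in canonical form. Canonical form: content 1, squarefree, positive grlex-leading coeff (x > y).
x^2 - x*y - 2*y^2 - 2*y - 2

(a) Degree: a generic line meets the curve in up to 2 points, so deg p = 2.
(b) From the visible intercepts: the curve avoids every integer y-axis point in the box.
(c) Assembling these constraints gives the stated polynomial.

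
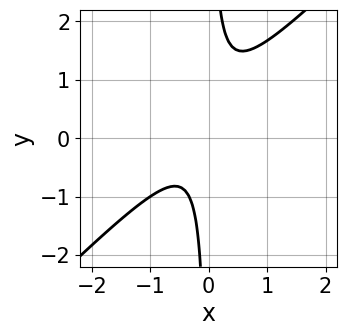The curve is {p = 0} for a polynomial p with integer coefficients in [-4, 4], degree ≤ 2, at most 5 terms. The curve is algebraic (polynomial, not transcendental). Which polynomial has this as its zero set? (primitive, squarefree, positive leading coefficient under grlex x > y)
(a) The degree is 2 — the shape is more complex than any degree-1 curve.
(b) Reading off the gridlines: it misses every integer gridline on the y-axis; the curve avoids every integer x-axis point in the box.
(c) Solving for integer coefficients yields p as stated.

3*x^2 - 3*x*y + x + 1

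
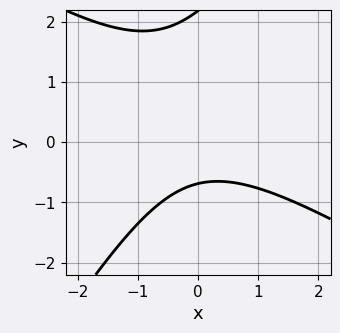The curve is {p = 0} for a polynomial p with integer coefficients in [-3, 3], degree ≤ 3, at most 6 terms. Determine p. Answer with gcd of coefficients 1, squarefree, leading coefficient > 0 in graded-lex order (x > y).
(a) deg p = 2. A generic line meets the curve in up to 2 points.
(b) From the visible intercepts: the curve avoids every integer x-axis point in the box.
(c) These observations pin down the coefficients.

2*x^2 + 2*x*y - 2*y^2 + 3*y + 3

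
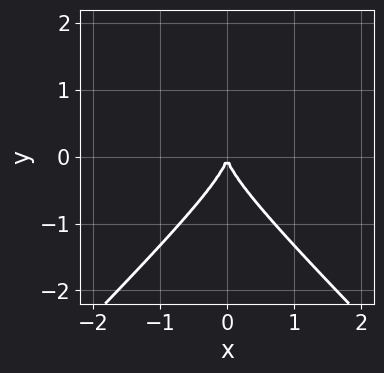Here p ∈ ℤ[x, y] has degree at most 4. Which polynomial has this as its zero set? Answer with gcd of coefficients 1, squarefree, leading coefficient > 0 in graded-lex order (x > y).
x^2*y - y^3 - x^2

First, degree: a generic line meets the curve in up to 3 points, so deg p = 3.
Then, symmetries: the x ↦ −x reflection is a symmetry, so x appears only in even powers.
Next, from the axis intercepts and sections: one y-axis crossing is at y = 0; one x-axis crossing is at x = 0.
Finally, putting this together gives p.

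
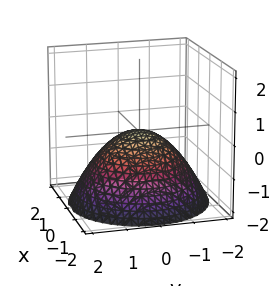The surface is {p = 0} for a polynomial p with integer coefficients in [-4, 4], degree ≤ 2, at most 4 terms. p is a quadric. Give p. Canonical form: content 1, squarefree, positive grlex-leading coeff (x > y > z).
(a) The degree is 2 — a paraboloid; a quadric.
(b) Symmetries: rotational symmetry about the z-axis ⇒ p depends on x, y only through x² + y².
(c) Reading off the gridlines: it meets the y-axis at y = 0 (among the integer gridlines); it crosses the z-axis at the gridline z = 0.
(d) These observations pin down the coefficients.

x^2 + y^2 + 2*z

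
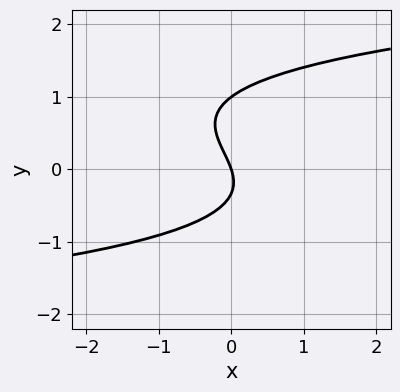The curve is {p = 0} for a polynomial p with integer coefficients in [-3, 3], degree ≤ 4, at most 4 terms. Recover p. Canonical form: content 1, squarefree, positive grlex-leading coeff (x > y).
3*y^3 - 2*y^2 - 3*x - y

1. Degree: the shape is more complex than any degree-2 curve, so deg p = 3.
2. Observable constraints: the y-axis gridline crossings are at y ∈ {0, 1}; one x-axis crossing is at x = 0.
3. Together with the visible shape, these determine p as stated.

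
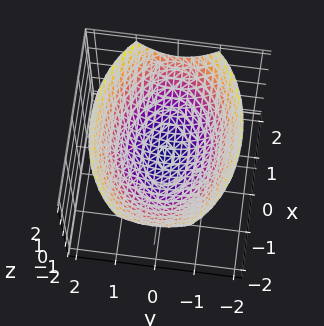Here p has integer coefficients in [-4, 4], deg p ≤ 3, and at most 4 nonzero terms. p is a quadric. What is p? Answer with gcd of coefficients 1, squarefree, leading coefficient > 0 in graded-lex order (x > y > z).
First, the degree is 2 — a paraboloid; a quadric.
Next, symmetries: it's symmetric under x → −x, forcing even powers of x; it's symmetric under y → −y, forcing even powers of y.
Next, against the integer gridlines: it meets the y-axis at y = 0 (among the integer gridlines); it crosses the z-axis at the gridline z = 0.
Finally, together with the visible shape, these determine p as stated.

x^2 + 2*y^2 - 3*z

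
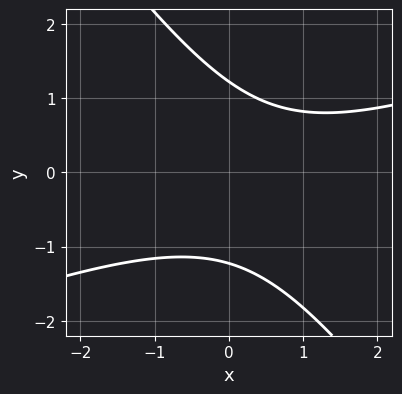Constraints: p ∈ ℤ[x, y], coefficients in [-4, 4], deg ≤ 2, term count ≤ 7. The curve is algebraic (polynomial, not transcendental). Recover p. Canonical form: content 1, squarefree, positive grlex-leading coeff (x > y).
First, deg p = 2. No degree-1 curve has this shape.
Then, observable constraints: the curve avoids every integer x-axis point in the box.
Finally, these observations pin down the coefficients.

x^2 - 2*x*y - 2*y^2 - x + 3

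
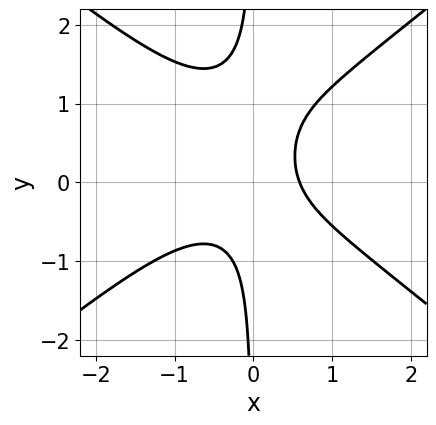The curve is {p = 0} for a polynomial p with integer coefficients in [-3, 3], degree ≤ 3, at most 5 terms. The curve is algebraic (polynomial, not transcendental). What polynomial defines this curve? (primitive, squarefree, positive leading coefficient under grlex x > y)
The degree is 3 — no degree-2 curve has this shape.
Reading off the gridlines: it misses every integer gridline on the y-axis.
Matching integer coefficients to the picture gives p.

2*x^3 - 3*x*y^2 + 2*x*y + x - 1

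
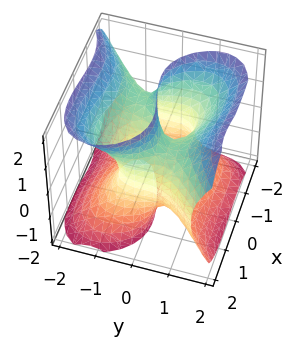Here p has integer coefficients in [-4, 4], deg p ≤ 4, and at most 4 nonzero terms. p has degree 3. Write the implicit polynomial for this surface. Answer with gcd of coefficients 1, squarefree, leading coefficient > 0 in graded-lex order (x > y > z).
deg p = 3.
Against the integer gridlines: one x-axis crossing is at x = 0; the visible z-axis segment lies entirely on the surface; one y-axis crossing is at y = 0.
Assembling these constraints gives the stated polynomial.

2*x^3 - 3*y^3 + 3*y*z^2 - 3*x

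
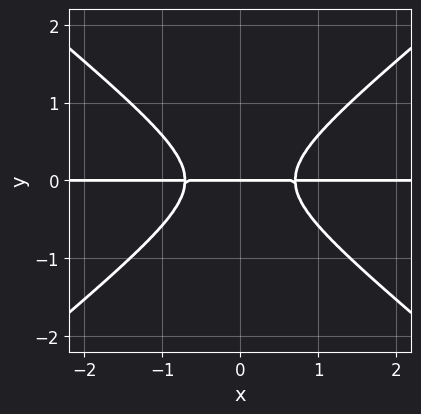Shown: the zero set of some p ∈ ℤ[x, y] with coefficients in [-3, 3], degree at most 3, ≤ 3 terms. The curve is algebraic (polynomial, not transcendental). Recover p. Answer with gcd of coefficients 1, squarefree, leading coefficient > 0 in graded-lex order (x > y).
1. The degree is 3 — no degree-2 curve has this shape.
2. Symmetries: mirror symmetry x ↦ −x ⇒ only even powers of x.
3. Reading off the gridlines: the visible x-axis segment lies entirely on the curve; one y-axis crossing is at y = 0.
4. Putting this together gives p.

2*x^2*y - 3*y^3 - y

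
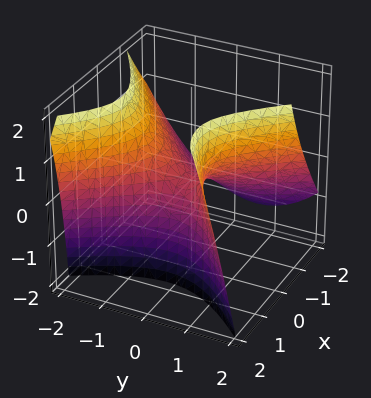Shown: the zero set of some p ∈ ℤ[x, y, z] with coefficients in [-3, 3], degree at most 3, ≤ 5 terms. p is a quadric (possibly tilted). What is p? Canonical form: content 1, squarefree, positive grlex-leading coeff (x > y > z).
2*x^2 - x*y - 2*x*z - 2*y^2 + 2*z

First, degree: the shape is more complex than any degree-1 surface, so deg p = 2.
Next, reading off the gridlines: it crosses the y-axis at the gridline y = 0; one z-axis crossing is at z = 0; it meets the x-axis at x = 0 (among the integer gridlines).
Finally, putting this together gives p.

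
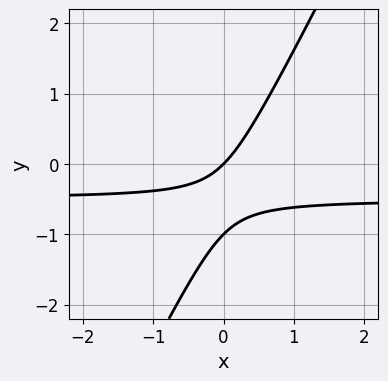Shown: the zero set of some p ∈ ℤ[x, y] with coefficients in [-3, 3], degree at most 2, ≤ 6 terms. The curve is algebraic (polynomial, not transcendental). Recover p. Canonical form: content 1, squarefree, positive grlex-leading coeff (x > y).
2*x*y - y^2 + x - y

(a) deg p = 2.
(b) Observable constraints: it crosses the x-axis at the gridline x = 0; the y-axis gridline crossings are at y ∈ {-1, 0}.
(c) Fitting integer coefficients to these (and the overall shape) gives p.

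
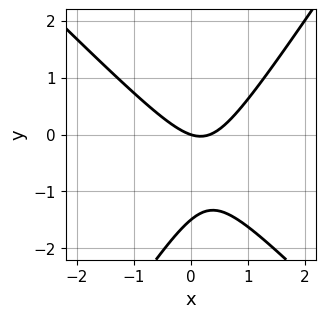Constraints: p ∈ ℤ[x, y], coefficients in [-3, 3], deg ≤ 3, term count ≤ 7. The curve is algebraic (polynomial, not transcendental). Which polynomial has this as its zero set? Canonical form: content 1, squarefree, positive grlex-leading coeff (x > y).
3*x^2 + x*y - 2*y^2 - x - 3*y

1. deg p = 2. A generic line meets the curve in up to 2 points.
2. Reading off the gridlines: it meets the y-axis at y = 0 (among the integer gridlines); one x-axis crossing is at x = 0.
3. The integer polynomial consistent with all of this is the stated p.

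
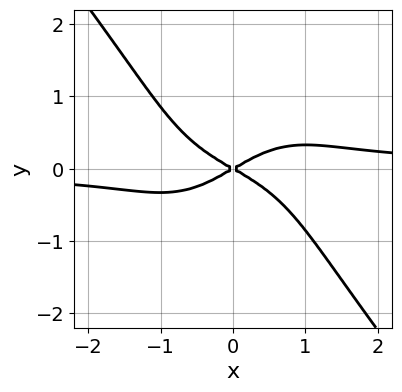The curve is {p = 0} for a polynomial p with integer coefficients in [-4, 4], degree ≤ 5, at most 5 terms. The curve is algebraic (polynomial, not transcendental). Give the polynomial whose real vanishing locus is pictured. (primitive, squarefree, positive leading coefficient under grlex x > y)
2*x^3*y + y^4 - x^2 + 3*y^2

First, deg p = 4.
Next, observable constraints: it crosses the y-axis at the gridline y = 0; it meets the x-axis at x = 0 (among the integer gridlines).
Finally, putting this together gives p.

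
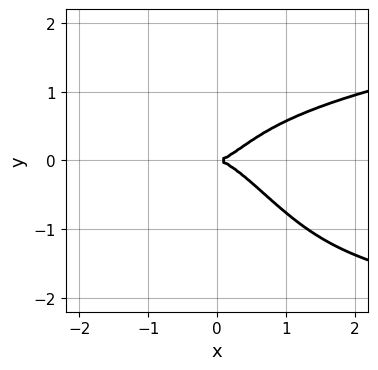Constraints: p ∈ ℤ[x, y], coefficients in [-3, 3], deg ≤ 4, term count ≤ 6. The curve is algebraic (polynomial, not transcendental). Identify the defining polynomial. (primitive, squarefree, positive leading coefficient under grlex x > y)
1. The degree is 4 — a generic line meets the curve in up to 4 points.
2. Reading off the gridlines: one x-axis crossing is at x = 0; it meets the y-axis at y = 0 (among the integer gridlines).
3. Putting this together gives p.

3*x^2*y^2 + 2*x*y^3 - 2*x^3 + 2*y^2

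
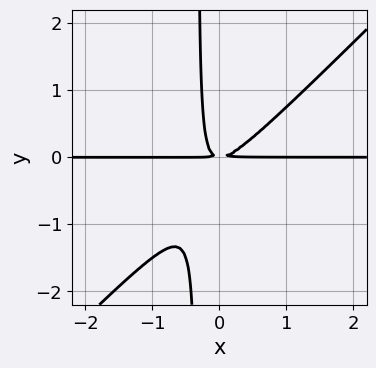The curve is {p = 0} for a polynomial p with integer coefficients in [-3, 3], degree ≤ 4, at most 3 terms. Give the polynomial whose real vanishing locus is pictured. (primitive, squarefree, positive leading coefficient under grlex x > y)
3*x^2*y - 3*x*y^2 - y^2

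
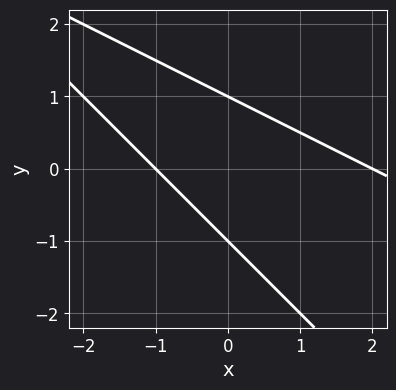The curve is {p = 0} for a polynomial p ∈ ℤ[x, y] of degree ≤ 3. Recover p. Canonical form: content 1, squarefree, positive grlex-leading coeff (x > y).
x^2 + 3*x*y + 2*y^2 - x - 2

1. deg p = 2. The shape is more complex than any degree-1 curve.
2. From the visible intercepts: the x-axis gridline crossings are at x ∈ {-1, 2}; the y-axis gridline crossings are at y ∈ {-1, 1}.
3. These observations pin down the coefficients.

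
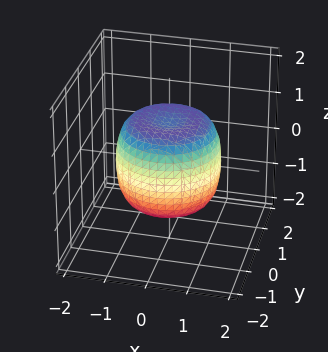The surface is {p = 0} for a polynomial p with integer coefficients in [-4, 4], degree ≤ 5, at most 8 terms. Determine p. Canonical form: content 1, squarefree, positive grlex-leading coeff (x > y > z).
x^4 + 2*x^2*y^2 + y^4 - x^2 - y^2 + z^2 - 1

(a) deg p = 4. The shape is more complex than any degree-3 surface.
(b) Symmetries: every cross-section ⟂ z is a circle, so x, y appear only via x² + y².
(c) Checking where it meets the axes: the z-axis gridline crossings are at z ∈ {-1, 1}; a circular section at z = 0 has radius between 1 and 2.
(d) These observations pin down the coefficients.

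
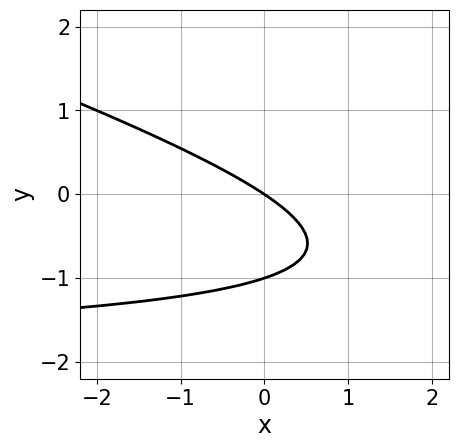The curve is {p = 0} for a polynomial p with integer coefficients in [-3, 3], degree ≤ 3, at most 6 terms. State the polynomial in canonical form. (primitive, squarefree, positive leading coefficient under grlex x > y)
First, the degree is 2 — the shape is more complex than any degree-1 curve.
Then, observable constraints: one x-axis crossing is at x = 0; the y-axis gridline crossings are at y ∈ {-1, 0}.
Finally, the integer polynomial consistent with all of this is the stated p.

x*y + 3*y^2 + 2*x + 3*y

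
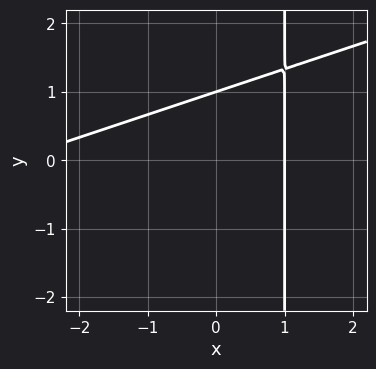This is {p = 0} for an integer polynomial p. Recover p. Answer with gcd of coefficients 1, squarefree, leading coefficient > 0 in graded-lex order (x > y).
First, deg p = 2.
Next, from the axis intercepts and sections: it crosses the y-axis at the gridline y = 1; one x-axis crossing is at x = 1.
Finally, solving for integer coefficients yields p as stated.

x^2 - 3*x*y + 2*x + 3*y - 3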